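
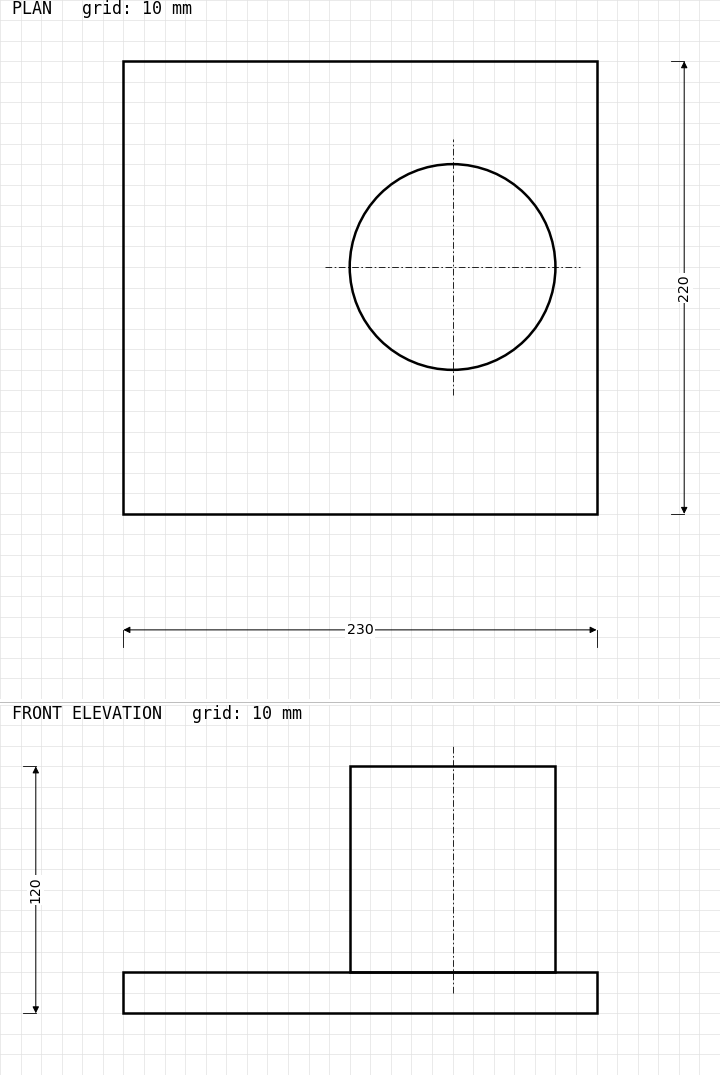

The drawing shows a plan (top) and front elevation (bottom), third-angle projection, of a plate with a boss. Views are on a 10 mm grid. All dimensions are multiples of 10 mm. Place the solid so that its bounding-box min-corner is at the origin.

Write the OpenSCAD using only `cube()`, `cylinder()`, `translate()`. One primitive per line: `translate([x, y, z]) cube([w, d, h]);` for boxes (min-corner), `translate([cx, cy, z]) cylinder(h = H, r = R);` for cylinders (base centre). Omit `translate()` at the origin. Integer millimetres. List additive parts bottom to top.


cube([230, 220, 20]);
translate([160, 120, 20]) cylinder(h = 100, r = 50);


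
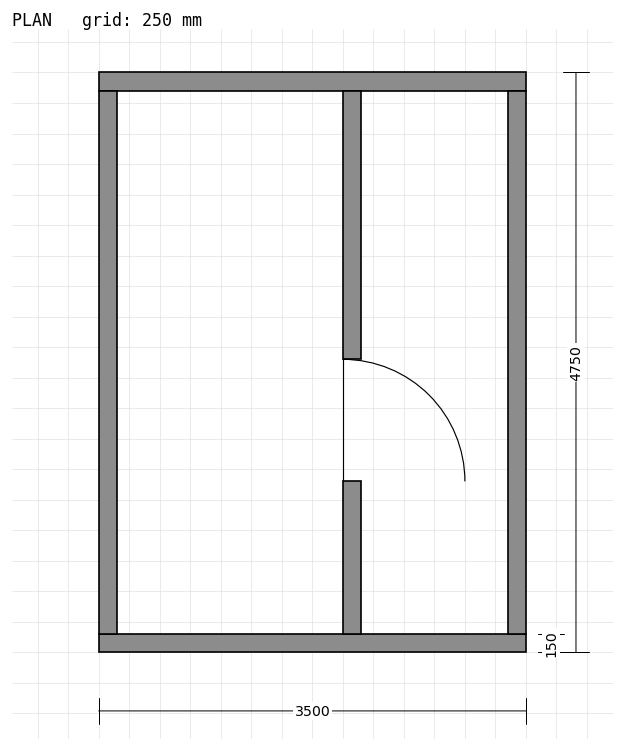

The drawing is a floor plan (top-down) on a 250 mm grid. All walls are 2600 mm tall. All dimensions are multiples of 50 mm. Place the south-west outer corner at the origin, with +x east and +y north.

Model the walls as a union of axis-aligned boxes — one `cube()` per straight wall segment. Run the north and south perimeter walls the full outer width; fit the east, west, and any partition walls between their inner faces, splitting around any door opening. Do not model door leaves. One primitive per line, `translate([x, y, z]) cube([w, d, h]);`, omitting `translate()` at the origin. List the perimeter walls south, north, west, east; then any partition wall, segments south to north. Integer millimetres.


cube([3500, 150, 2600]);
translate([0, 4600, 0]) cube([3500, 150, 2600]);
translate([0, 150, 0]) cube([150, 4450, 2600]);
translate([3350, 150, 0]) cube([150, 4450, 2600]);
translate([2000, 150, 0]) cube([150, 1250, 2600]);
translate([2000, 2400, 0]) cube([150, 2200, 2600]);


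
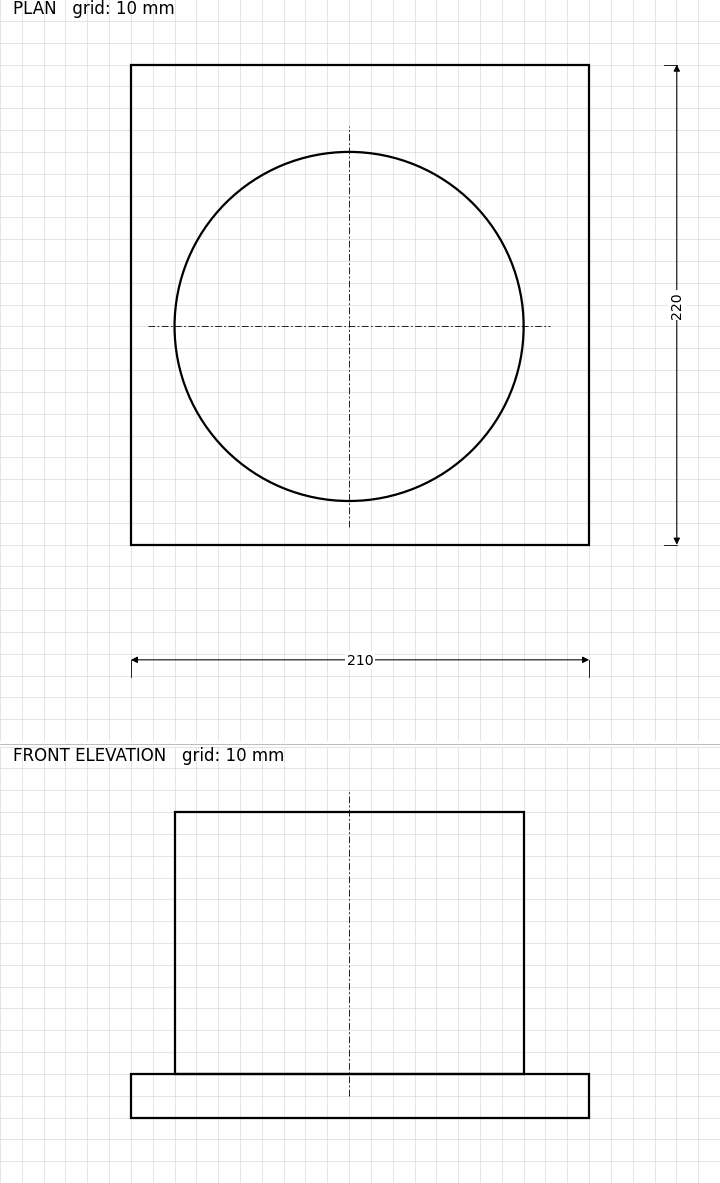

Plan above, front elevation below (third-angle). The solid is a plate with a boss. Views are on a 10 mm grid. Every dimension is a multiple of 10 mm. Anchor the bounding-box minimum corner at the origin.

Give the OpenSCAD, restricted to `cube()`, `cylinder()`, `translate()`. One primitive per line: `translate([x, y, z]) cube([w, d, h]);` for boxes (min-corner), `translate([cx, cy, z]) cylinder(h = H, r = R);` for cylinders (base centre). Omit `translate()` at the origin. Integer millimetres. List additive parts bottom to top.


cube([210, 220, 20]);
translate([100, 100, 20]) cylinder(h = 120, r = 80);


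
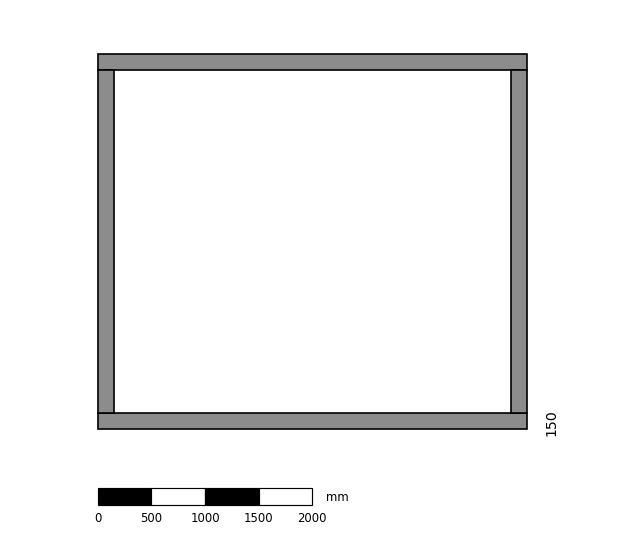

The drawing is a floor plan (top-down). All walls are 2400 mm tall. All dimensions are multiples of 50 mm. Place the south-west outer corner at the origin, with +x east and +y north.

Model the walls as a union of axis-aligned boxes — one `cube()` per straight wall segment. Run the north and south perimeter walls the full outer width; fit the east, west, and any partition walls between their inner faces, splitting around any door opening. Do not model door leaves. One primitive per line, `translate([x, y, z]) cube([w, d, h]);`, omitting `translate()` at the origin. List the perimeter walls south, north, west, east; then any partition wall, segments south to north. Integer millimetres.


cube([4000, 150, 2400]);
translate([0, 3350, 0]) cube([4000, 150, 2400]);
translate([0, 150, 0]) cube([150, 3200, 2400]);
translate([3850, 150, 0]) cube([150, 3200, 2400]);


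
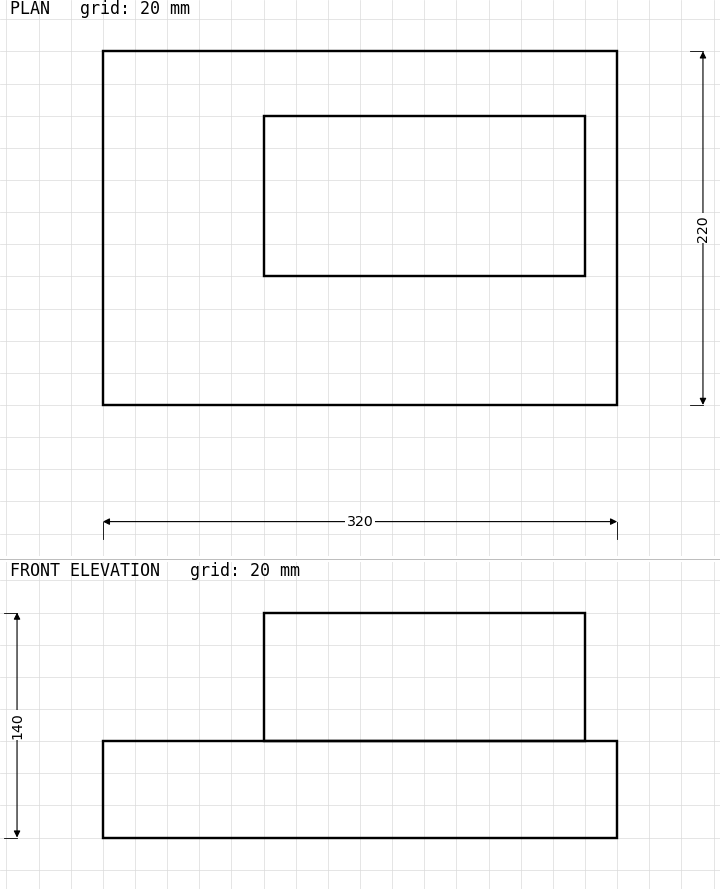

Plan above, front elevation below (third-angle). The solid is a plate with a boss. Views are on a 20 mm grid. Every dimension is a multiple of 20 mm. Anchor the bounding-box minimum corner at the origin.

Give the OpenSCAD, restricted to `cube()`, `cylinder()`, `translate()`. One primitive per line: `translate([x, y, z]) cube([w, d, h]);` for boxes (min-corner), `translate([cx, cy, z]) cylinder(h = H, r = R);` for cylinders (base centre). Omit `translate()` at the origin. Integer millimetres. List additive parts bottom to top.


cube([320, 220, 60]);
translate([100, 80, 60]) cube([200, 100, 80]);


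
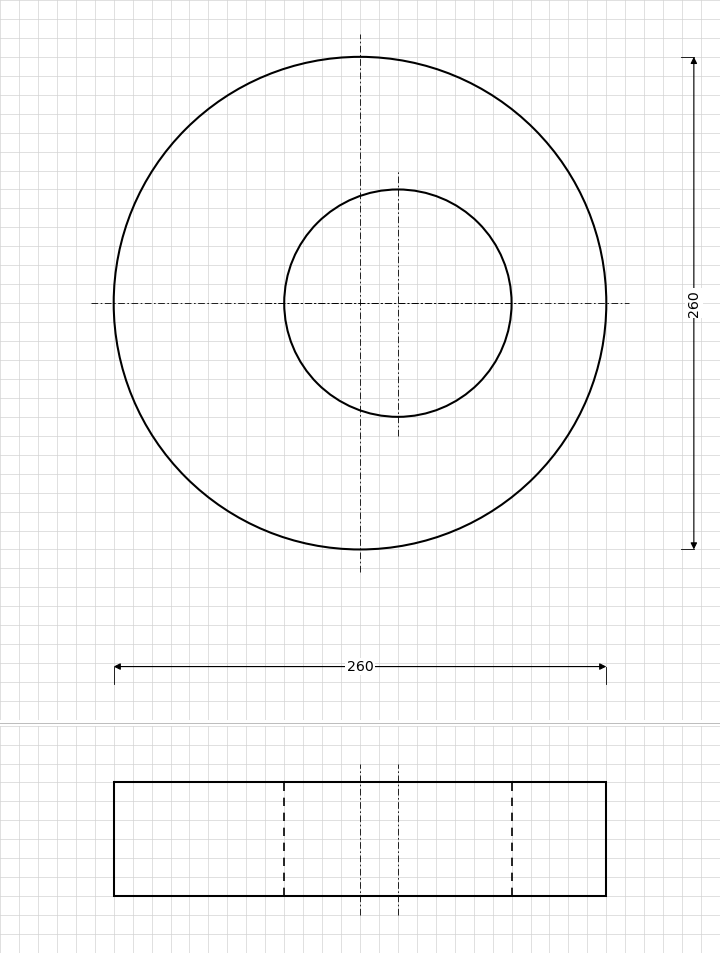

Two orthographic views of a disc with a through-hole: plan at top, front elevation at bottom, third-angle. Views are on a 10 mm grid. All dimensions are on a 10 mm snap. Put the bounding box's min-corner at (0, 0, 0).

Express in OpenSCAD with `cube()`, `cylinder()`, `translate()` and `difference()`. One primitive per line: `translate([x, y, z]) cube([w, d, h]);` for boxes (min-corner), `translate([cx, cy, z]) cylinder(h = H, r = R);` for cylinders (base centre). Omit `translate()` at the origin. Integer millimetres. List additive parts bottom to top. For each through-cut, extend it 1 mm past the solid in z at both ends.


difference() {
  translate([130, 130, 0]) cylinder(h = 60, r = 130);
  translate([150, 130, -1]) cylinder(h = 62, r = 60);
}


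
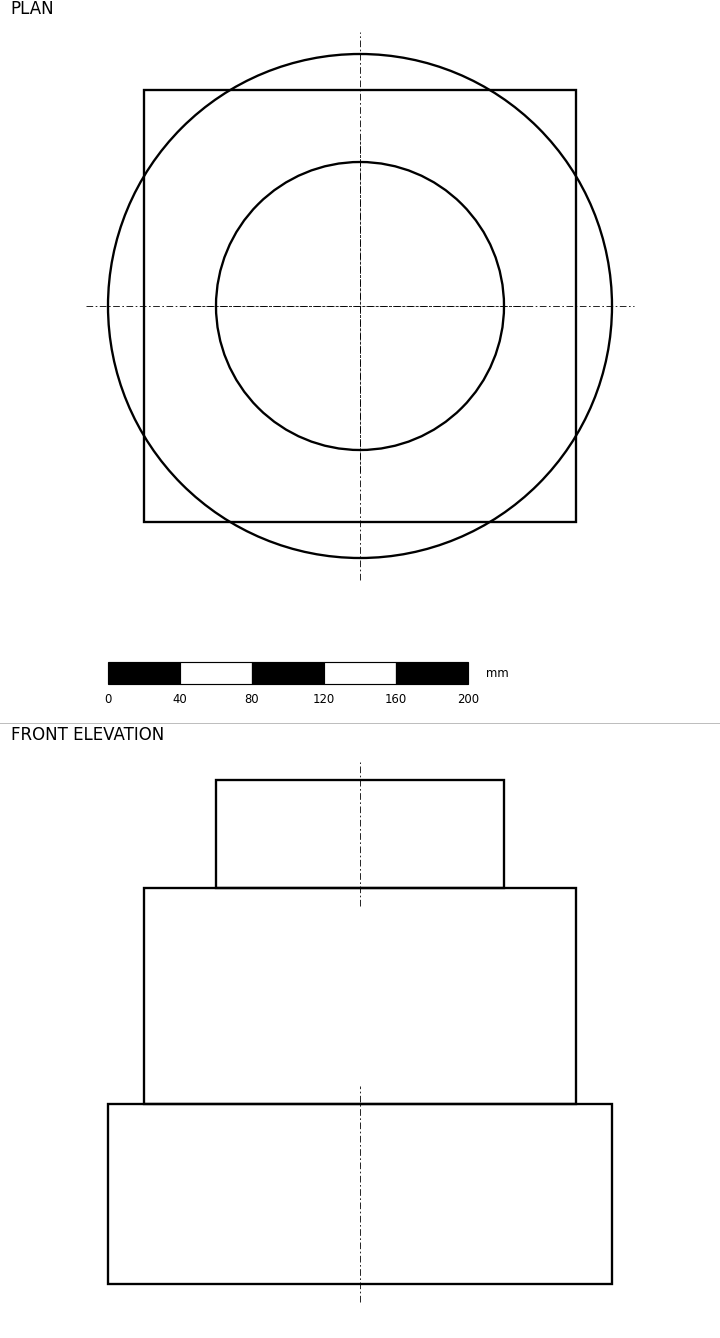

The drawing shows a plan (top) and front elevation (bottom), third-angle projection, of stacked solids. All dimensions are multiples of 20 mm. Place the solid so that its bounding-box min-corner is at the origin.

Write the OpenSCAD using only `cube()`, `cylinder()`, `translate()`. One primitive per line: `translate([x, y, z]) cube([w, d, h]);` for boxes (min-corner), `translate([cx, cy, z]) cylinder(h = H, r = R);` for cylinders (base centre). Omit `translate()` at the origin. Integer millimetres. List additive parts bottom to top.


translate([140, 140, 0]) cylinder(h = 100, r = 140);
translate([20, 20, 100]) cube([240, 240, 120]);
translate([140, 140, 220]) cylinder(h = 60, r = 80);


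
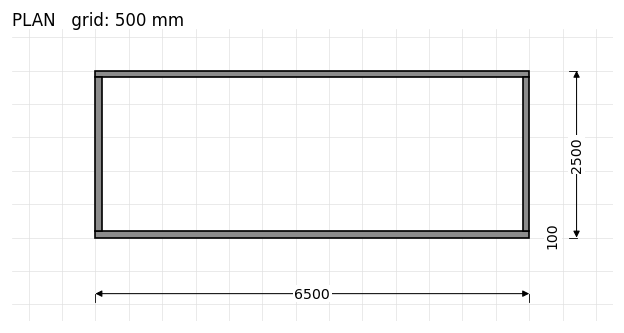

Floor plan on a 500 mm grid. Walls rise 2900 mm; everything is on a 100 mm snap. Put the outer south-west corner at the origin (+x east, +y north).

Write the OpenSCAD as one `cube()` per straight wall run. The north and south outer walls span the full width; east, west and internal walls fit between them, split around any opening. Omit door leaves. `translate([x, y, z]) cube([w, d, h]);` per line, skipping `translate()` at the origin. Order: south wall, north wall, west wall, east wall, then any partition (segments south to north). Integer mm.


cube([6500, 100, 2900]);
translate([0, 2400, 0]) cube([6500, 100, 2900]);
translate([0, 100, 0]) cube([100, 2300, 2900]);
translate([6400, 100, 0]) cube([100, 2300, 2900]);


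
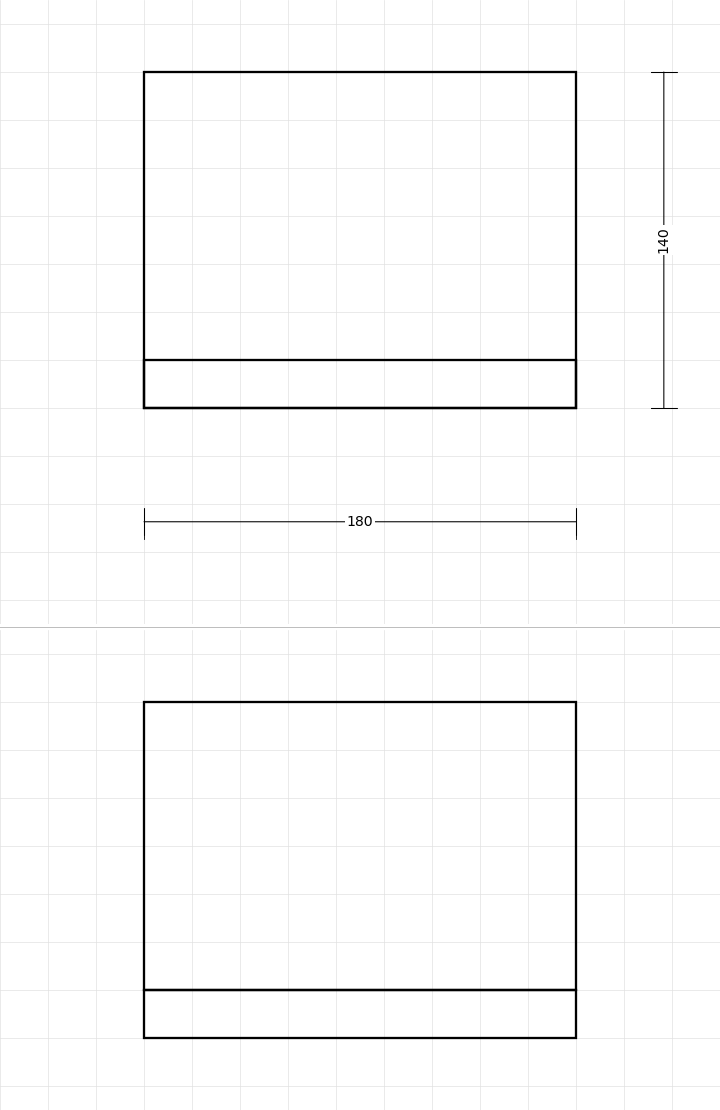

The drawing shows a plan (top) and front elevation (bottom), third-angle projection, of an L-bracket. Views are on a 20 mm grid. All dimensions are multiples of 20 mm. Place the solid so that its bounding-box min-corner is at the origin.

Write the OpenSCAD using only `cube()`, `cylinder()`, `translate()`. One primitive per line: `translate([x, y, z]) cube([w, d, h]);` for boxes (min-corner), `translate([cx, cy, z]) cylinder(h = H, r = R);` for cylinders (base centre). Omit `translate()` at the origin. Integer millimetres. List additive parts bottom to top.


cube([180, 140, 20]);
translate([0, 0, 20]) cube([180, 20, 120]);


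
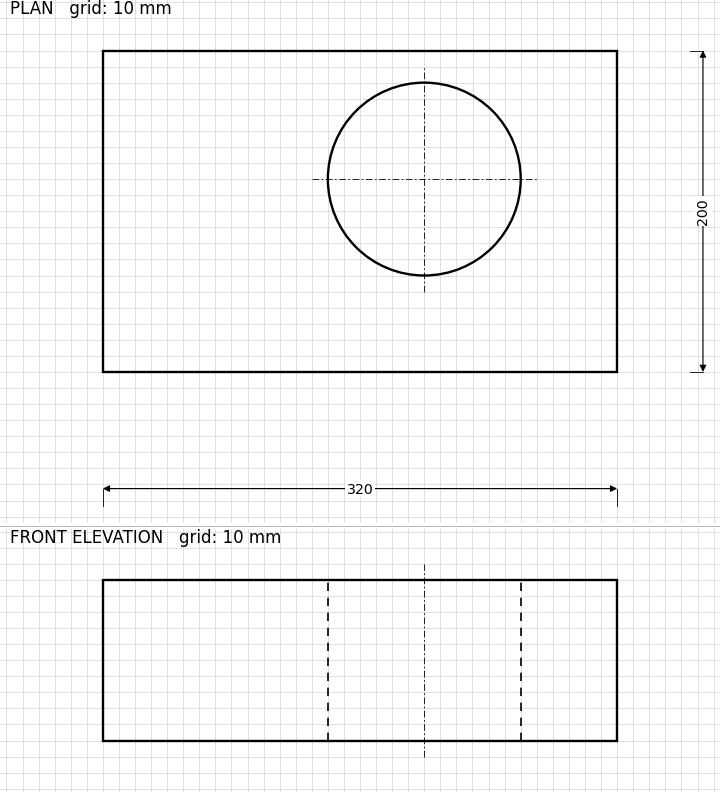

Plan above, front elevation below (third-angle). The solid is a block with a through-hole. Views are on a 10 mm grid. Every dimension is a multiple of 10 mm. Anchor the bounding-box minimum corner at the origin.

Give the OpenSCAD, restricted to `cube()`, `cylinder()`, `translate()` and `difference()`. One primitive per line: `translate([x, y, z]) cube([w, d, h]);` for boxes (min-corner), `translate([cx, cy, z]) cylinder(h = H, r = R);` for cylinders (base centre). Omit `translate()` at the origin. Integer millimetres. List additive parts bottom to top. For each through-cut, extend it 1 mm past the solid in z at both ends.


difference() {
  cube([320, 200, 100]);
  translate([200, 120, -1]) cylinder(h = 102, r = 60);
}


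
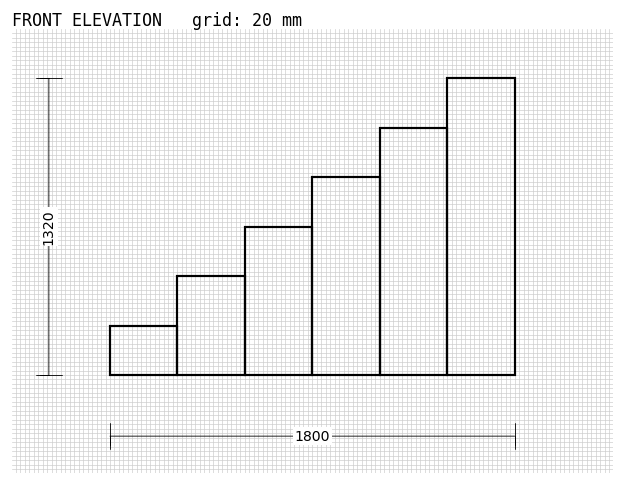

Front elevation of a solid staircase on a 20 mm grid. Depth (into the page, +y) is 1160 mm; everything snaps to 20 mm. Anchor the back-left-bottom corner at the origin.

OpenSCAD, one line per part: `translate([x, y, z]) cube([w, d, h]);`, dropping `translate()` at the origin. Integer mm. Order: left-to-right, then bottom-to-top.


cube([300, 1160, 220]);
translate([300, 0, 0]) cube([300, 1160, 440]);
translate([600, 0, 0]) cube([300, 1160, 660]);
translate([900, 0, 0]) cube([300, 1160, 880]);
translate([1200, 0, 0]) cube([300, 1160, 1100]);
translate([1500, 0, 0]) cube([300, 1160, 1320]);


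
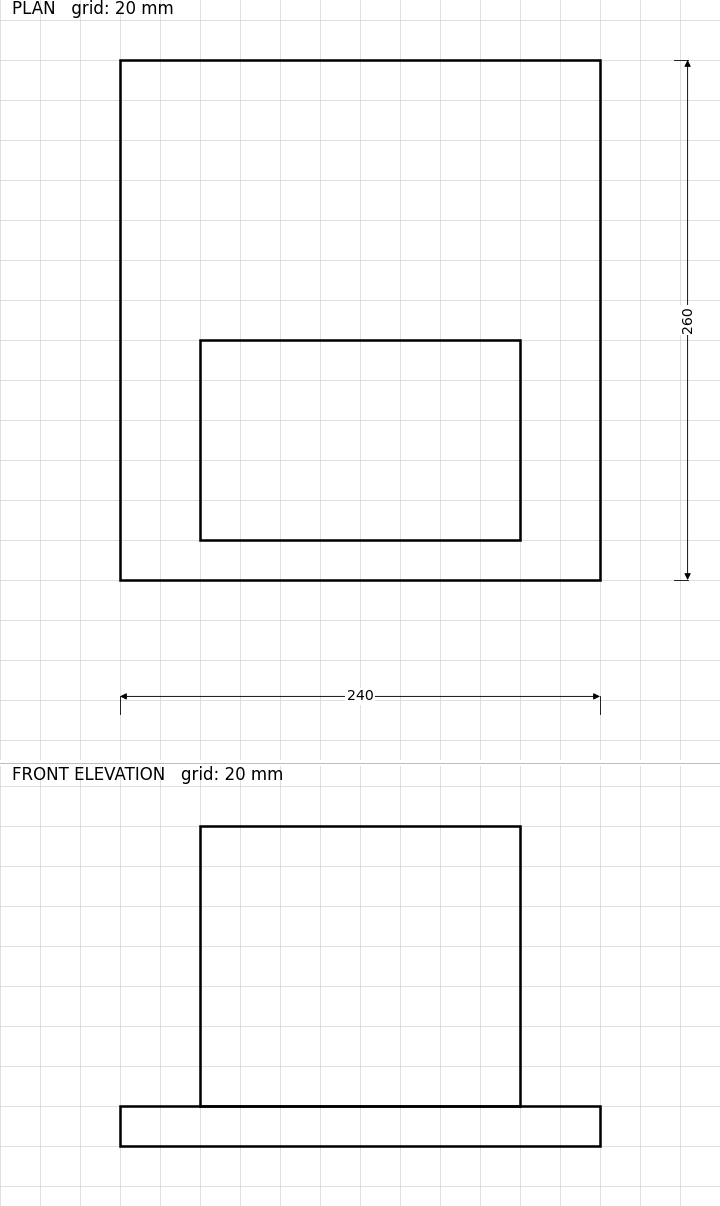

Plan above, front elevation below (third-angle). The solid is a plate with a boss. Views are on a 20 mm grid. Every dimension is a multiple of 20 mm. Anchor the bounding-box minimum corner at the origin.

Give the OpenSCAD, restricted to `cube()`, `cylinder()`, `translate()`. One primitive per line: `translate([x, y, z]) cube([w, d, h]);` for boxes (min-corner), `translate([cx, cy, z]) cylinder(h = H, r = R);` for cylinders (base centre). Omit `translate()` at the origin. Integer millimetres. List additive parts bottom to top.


cube([240, 260, 20]);
translate([40, 20, 20]) cube([160, 100, 140]);


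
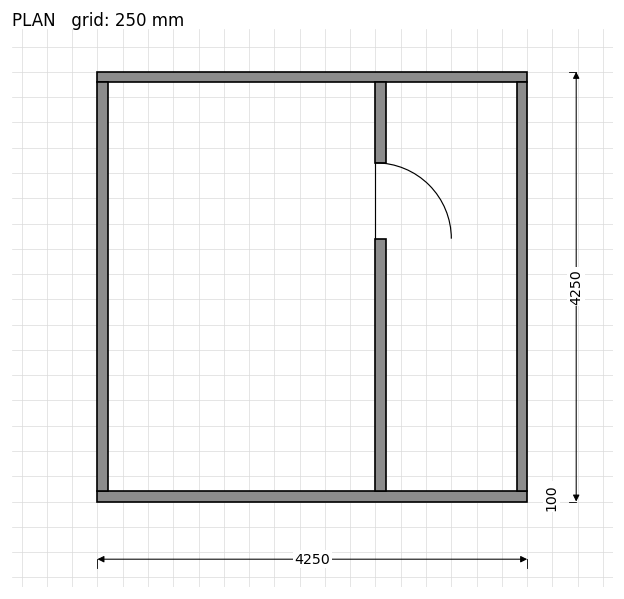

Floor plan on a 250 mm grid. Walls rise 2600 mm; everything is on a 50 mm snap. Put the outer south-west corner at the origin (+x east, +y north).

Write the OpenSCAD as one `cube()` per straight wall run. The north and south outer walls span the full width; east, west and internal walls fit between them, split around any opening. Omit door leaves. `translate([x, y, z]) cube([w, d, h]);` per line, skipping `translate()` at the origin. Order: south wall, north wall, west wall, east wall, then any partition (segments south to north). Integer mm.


cube([4250, 100, 2600]);
translate([0, 4150, 0]) cube([4250, 100, 2600]);
translate([0, 100, 0]) cube([100, 4050, 2600]);
translate([4150, 100, 0]) cube([100, 4050, 2600]);
translate([2750, 100, 0]) cube([100, 2500, 2600]);
translate([2750, 3350, 0]) cube([100, 800, 2600]);


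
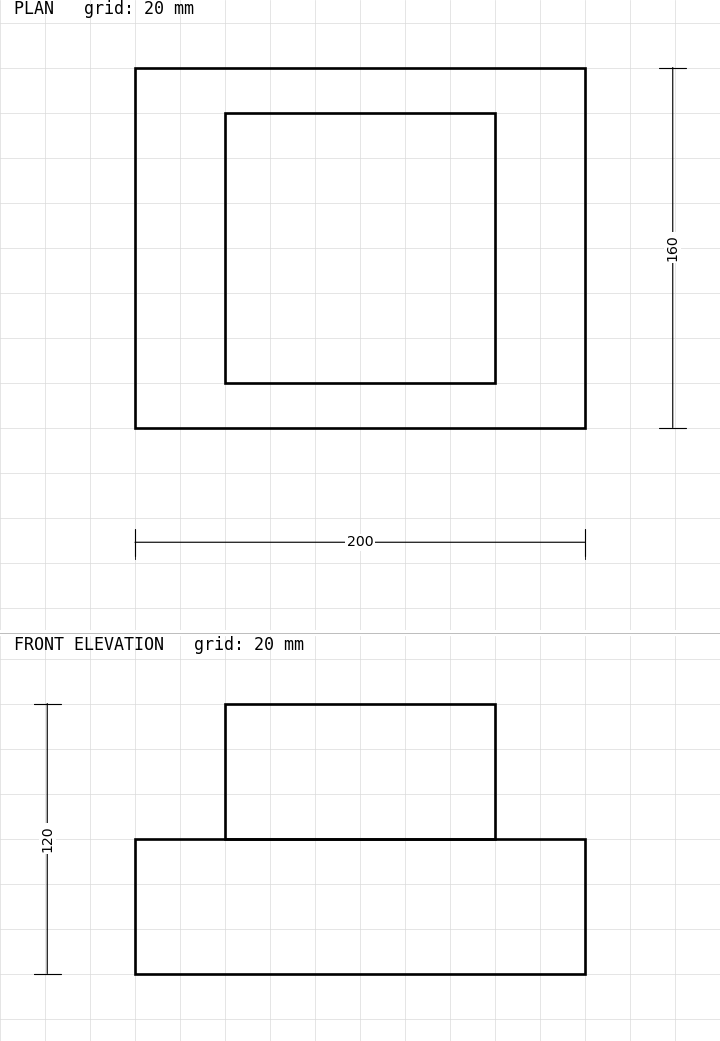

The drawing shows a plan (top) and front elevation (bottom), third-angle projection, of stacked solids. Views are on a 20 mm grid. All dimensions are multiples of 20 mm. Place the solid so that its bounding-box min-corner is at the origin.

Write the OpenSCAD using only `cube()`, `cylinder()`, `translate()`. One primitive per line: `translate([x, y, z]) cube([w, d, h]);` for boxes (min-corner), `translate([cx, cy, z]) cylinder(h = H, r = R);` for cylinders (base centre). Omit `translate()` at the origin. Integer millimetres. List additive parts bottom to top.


cube([200, 160, 60]);
translate([40, 20, 60]) cube([120, 120, 60]);


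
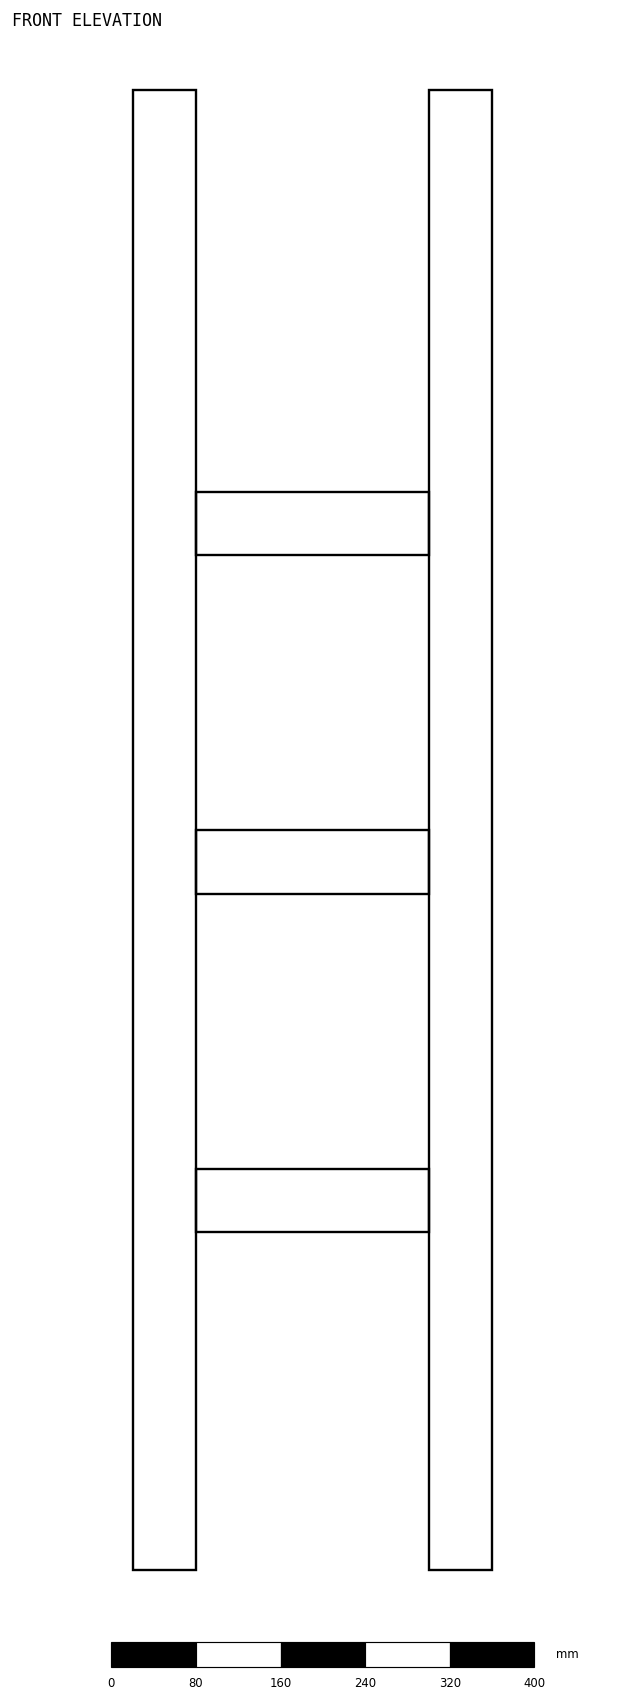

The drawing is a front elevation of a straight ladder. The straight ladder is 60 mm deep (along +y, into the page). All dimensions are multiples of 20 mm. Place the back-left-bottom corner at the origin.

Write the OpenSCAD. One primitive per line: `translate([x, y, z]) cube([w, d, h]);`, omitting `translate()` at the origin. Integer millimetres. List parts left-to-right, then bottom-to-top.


cube([60, 60, 1400]);
translate([60, 0, 320]) cube([220, 60, 60]);
translate([60, 0, 640]) cube([220, 60, 60]);
translate([60, 0, 960]) cube([220, 60, 60]);
translate([280, 0, 0]) cube([60, 60, 1400]);


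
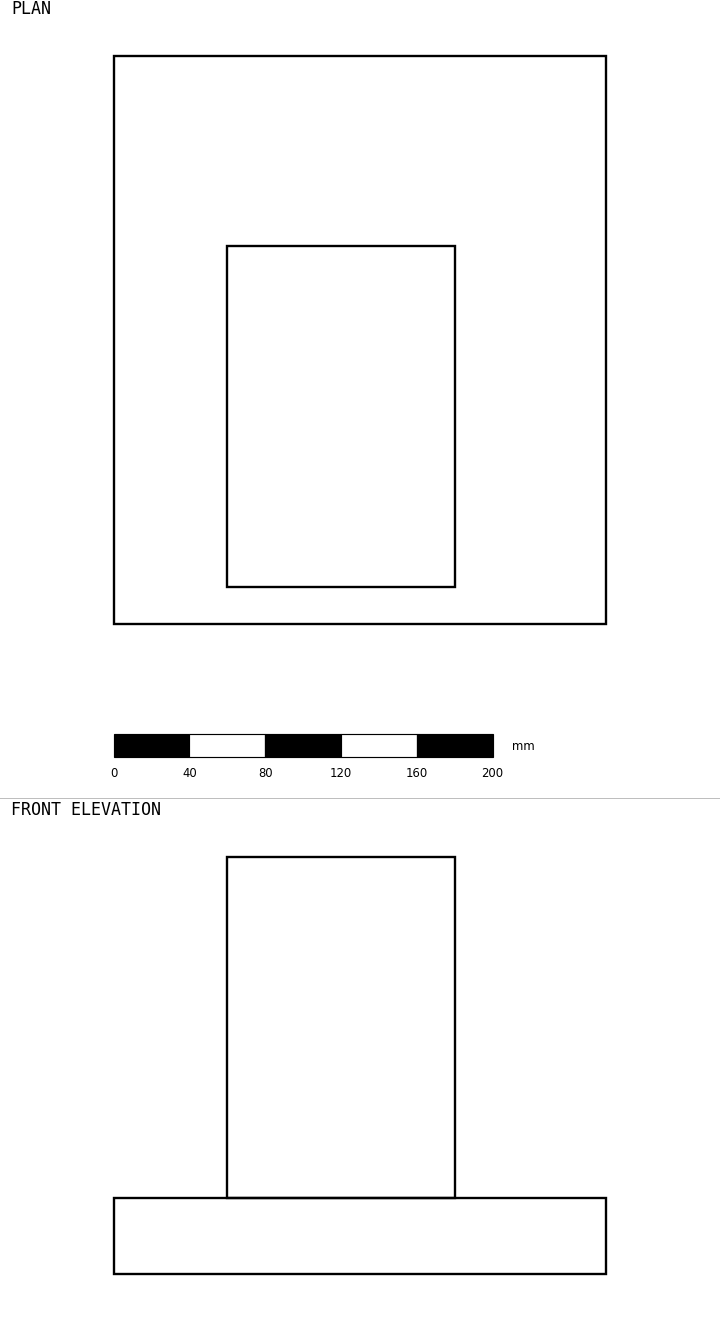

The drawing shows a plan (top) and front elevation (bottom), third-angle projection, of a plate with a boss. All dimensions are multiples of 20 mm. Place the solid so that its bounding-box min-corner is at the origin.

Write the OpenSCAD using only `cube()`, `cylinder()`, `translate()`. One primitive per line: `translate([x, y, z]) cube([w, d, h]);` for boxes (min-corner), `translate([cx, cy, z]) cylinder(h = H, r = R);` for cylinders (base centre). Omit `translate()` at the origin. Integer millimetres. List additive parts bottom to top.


cube([260, 300, 40]);
translate([60, 20, 40]) cube([120, 180, 180]);


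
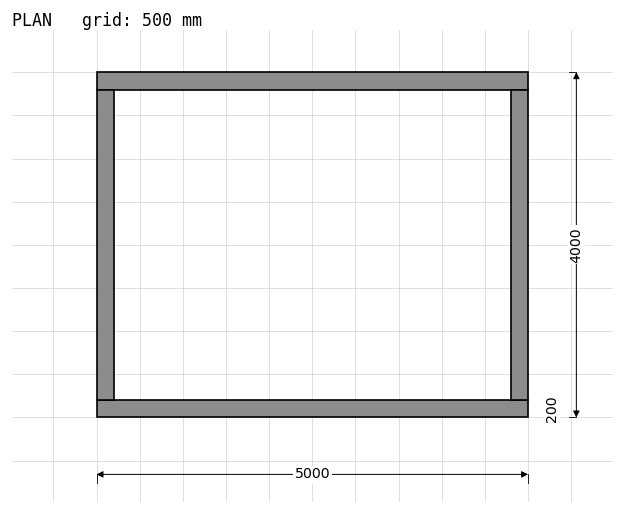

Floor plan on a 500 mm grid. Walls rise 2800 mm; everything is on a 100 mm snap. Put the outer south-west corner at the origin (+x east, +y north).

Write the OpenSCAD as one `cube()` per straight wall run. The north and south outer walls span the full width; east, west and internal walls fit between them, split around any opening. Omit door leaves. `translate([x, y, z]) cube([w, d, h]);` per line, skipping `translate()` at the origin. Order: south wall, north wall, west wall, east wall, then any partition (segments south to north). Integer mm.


cube([5000, 200, 2800]);
translate([0, 3800, 0]) cube([5000, 200, 2800]);
translate([0, 200, 0]) cube([200, 3600, 2800]);
translate([4800, 200, 0]) cube([200, 3600, 2800]);


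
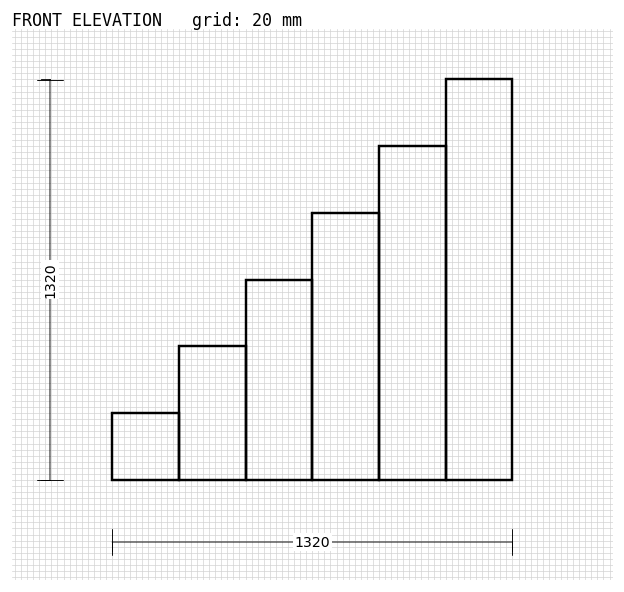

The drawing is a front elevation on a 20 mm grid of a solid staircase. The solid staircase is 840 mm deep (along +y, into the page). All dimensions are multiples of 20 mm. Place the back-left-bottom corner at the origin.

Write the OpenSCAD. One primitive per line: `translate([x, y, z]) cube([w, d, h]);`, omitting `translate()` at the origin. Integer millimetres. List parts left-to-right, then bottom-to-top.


cube([220, 840, 220]);
translate([220, 0, 0]) cube([220, 840, 440]);
translate([440, 0, 0]) cube([220, 840, 660]);
translate([660, 0, 0]) cube([220, 840, 880]);
translate([880, 0, 0]) cube([220, 840, 1100]);
translate([1100, 0, 0]) cube([220, 840, 1320]);


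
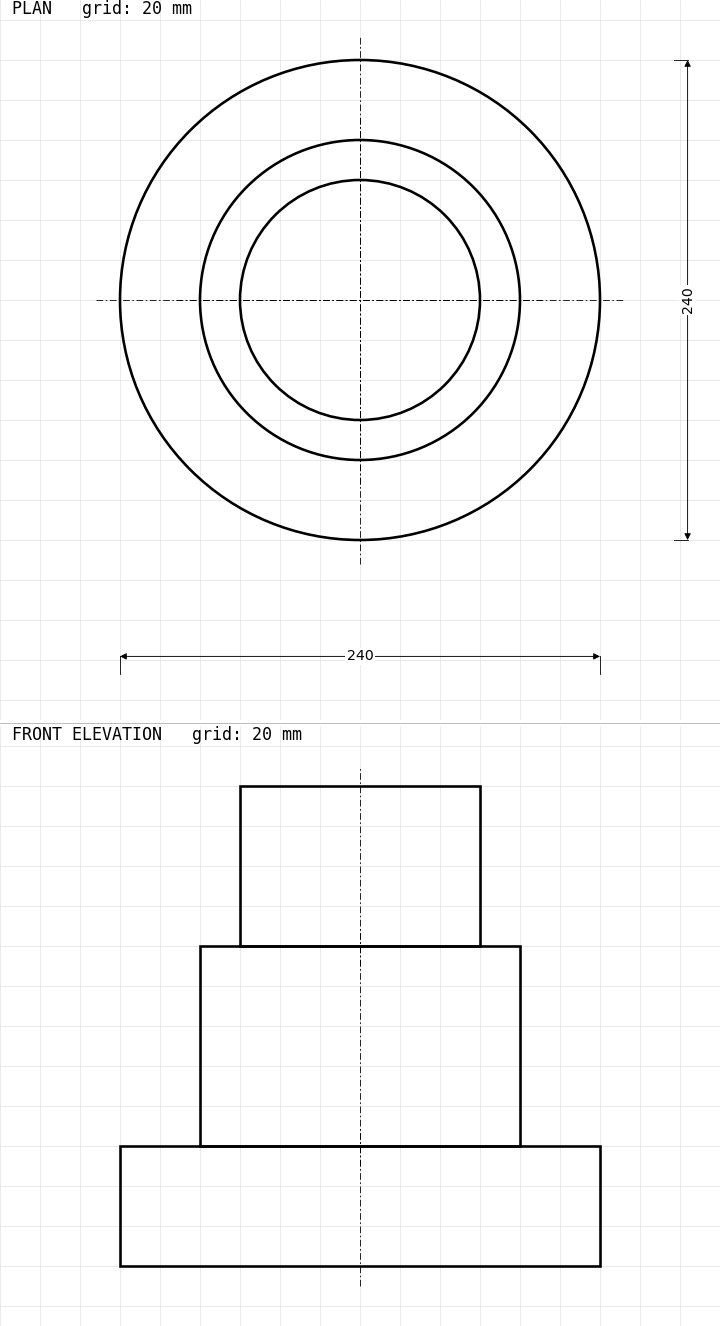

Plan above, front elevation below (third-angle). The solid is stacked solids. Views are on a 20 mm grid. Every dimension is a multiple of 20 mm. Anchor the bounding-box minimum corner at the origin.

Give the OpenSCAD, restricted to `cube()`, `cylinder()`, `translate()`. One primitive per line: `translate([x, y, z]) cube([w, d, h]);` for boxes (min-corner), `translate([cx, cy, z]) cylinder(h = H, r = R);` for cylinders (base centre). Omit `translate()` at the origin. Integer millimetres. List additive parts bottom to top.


translate([120, 120, 0]) cylinder(h = 60, r = 120);
translate([120, 120, 60]) cylinder(h = 100, r = 80);
translate([120, 120, 160]) cylinder(h = 80, r = 60);


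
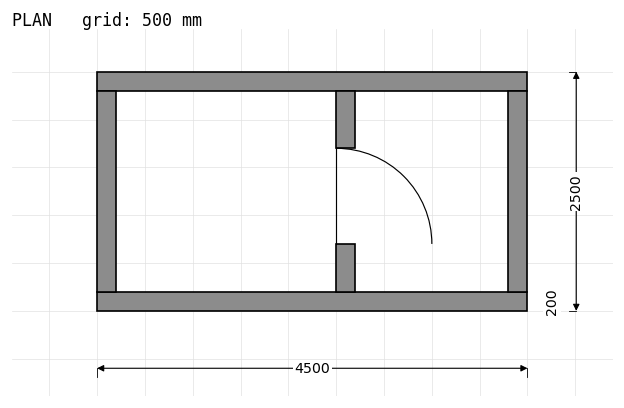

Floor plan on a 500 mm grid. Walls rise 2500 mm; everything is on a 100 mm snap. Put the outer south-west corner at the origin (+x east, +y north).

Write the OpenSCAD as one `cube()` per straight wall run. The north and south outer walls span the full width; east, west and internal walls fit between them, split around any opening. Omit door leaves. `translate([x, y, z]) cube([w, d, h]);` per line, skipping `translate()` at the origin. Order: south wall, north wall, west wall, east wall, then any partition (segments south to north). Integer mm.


cube([4500, 200, 2500]);
translate([0, 2300, 0]) cube([4500, 200, 2500]);
translate([0, 200, 0]) cube([200, 2100, 2500]);
translate([4300, 200, 0]) cube([200, 2100, 2500]);
translate([2500, 200, 0]) cube([200, 500, 2500]);
translate([2500, 1700, 0]) cube([200, 600, 2500]);


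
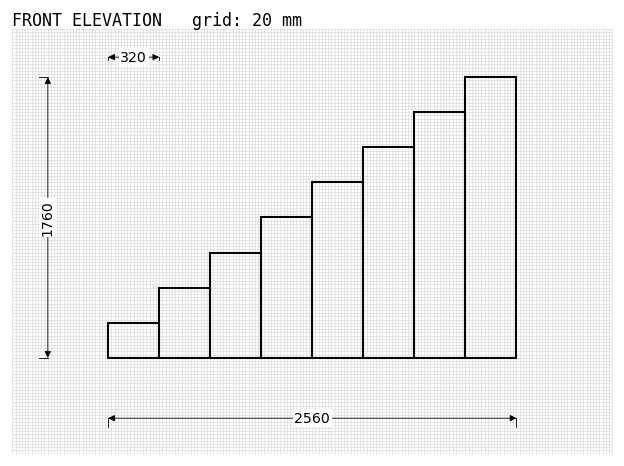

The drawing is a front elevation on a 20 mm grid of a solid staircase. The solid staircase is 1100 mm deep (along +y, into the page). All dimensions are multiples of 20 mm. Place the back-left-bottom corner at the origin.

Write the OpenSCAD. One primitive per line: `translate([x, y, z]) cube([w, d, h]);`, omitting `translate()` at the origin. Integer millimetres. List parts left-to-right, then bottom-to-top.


cube([320, 1100, 220]);
translate([320, 0, 0]) cube([320, 1100, 440]);
translate([640, 0, 0]) cube([320, 1100, 660]);
translate([960, 0, 0]) cube([320, 1100, 880]);
translate([1280, 0, 0]) cube([320, 1100, 1100]);
translate([1600, 0, 0]) cube([320, 1100, 1320]);
translate([1920, 0, 0]) cube([320, 1100, 1540]);
translate([2240, 0, 0]) cube([320, 1100, 1760]);


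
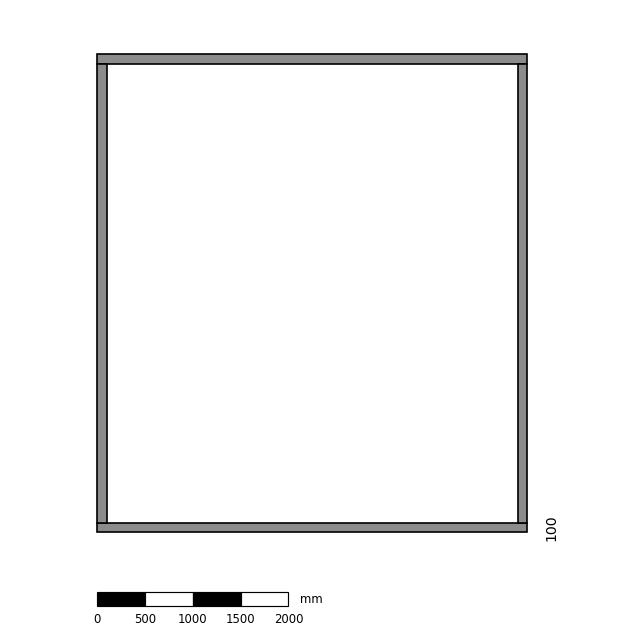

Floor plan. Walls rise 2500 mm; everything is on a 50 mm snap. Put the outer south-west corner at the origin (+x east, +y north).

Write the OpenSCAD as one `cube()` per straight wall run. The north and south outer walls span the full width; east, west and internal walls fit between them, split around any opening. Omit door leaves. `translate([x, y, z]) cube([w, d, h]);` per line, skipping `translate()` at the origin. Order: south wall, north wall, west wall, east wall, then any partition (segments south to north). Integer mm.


cube([4500, 100, 2500]);
translate([0, 4900, 0]) cube([4500, 100, 2500]);
translate([0, 100, 0]) cube([100, 4800, 2500]);
translate([4400, 100, 0]) cube([100, 4800, 2500]);


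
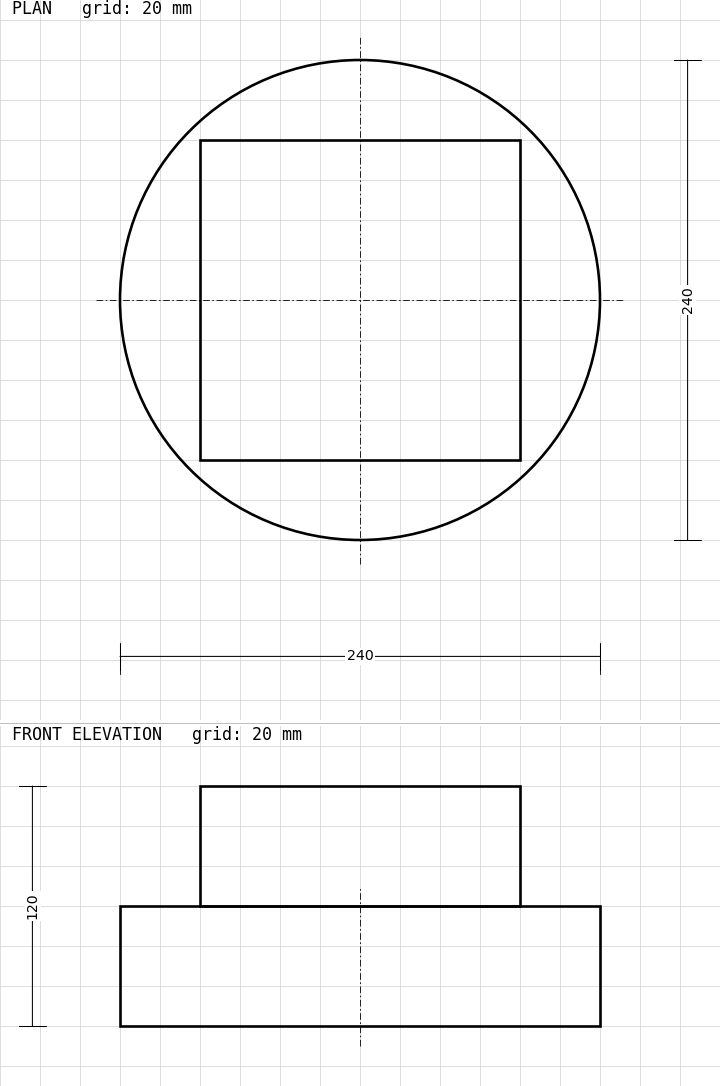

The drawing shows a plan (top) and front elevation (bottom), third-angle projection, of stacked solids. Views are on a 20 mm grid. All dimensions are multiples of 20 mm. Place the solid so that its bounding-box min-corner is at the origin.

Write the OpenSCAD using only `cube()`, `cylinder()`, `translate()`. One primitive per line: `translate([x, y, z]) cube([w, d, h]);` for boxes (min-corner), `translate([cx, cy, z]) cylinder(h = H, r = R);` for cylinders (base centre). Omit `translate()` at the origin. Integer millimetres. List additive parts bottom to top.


translate([120, 120, 0]) cylinder(h = 60, r = 120);
translate([40, 40, 60]) cube([160, 160, 60]);


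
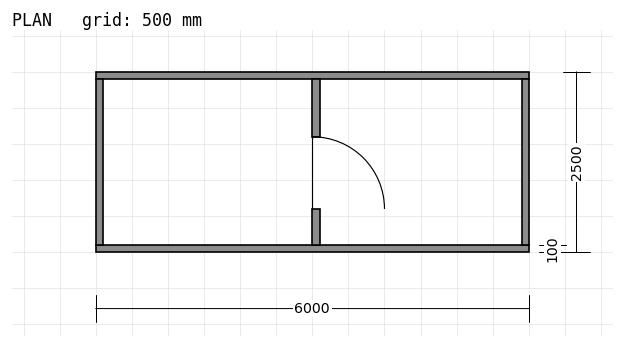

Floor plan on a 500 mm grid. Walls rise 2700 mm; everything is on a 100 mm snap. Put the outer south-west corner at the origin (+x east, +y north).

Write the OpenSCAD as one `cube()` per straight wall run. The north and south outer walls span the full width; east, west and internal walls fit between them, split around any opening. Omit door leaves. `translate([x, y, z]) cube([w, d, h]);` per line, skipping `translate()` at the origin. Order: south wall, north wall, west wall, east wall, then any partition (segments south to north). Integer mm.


cube([6000, 100, 2700]);
translate([0, 2400, 0]) cube([6000, 100, 2700]);
translate([0, 100, 0]) cube([100, 2300, 2700]);
translate([5900, 100, 0]) cube([100, 2300, 2700]);
translate([3000, 100, 0]) cube([100, 500, 2700]);
translate([3000, 1600, 0]) cube([100, 800, 2700]);


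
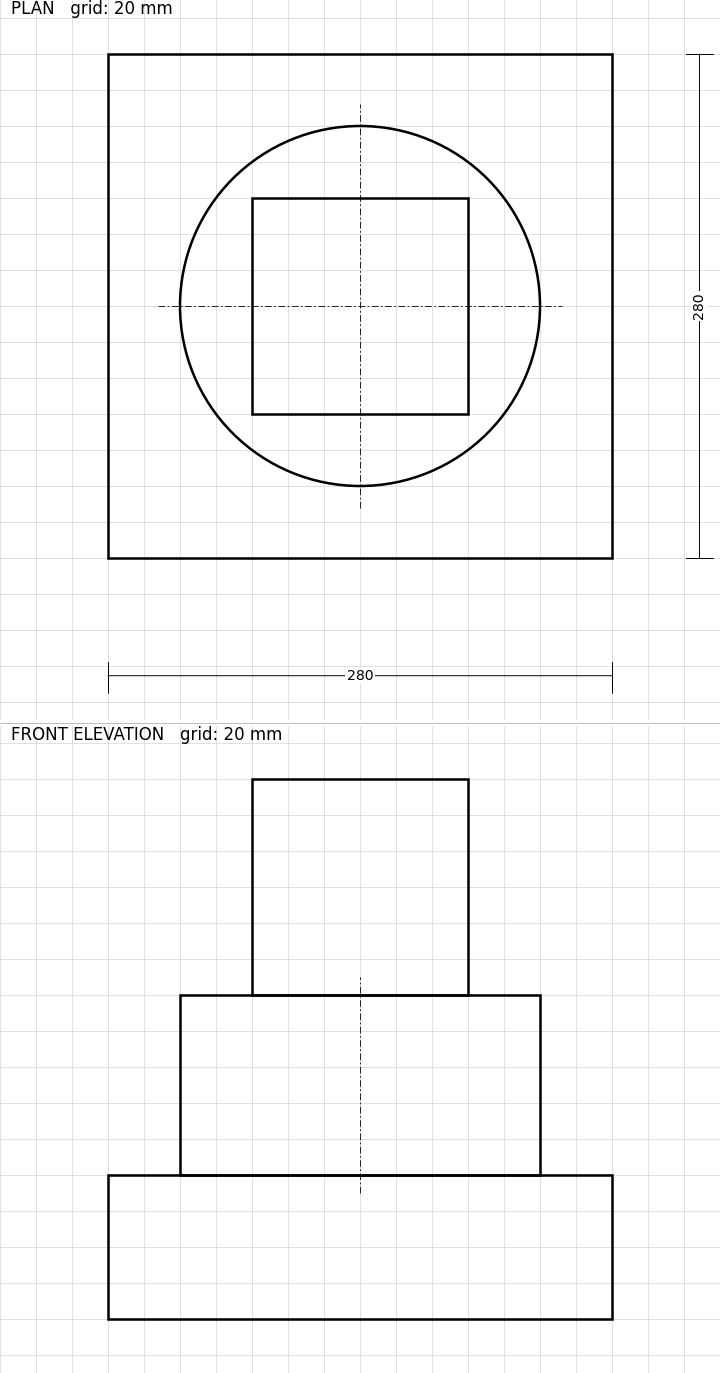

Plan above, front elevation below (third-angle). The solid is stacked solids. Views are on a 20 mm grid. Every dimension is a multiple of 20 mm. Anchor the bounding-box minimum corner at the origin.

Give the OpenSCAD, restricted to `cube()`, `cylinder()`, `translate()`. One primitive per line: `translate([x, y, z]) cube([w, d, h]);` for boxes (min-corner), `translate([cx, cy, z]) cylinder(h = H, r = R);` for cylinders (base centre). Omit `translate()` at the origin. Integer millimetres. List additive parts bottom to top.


cube([280, 280, 80]);
translate([140, 140, 80]) cylinder(h = 100, r = 100);
translate([80, 80, 180]) cube([120, 120, 120]);


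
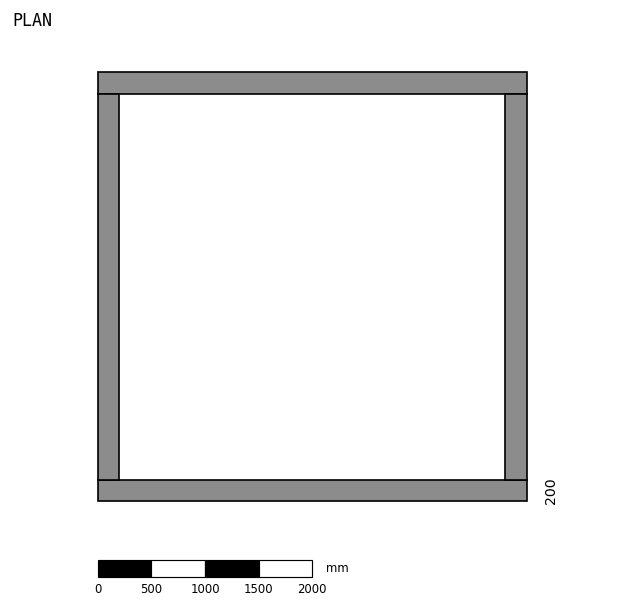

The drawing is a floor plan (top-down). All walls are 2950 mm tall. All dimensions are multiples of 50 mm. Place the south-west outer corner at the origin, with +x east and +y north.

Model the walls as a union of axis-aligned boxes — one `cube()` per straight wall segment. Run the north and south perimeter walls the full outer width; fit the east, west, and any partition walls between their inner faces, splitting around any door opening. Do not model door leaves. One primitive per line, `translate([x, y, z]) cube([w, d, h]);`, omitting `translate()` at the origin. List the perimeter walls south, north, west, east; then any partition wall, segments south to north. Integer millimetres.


cube([4000, 200, 2950]);
translate([0, 3800, 0]) cube([4000, 200, 2950]);
translate([0, 200, 0]) cube([200, 3600, 2950]);
translate([3800, 200, 0]) cube([200, 3600, 2950]);


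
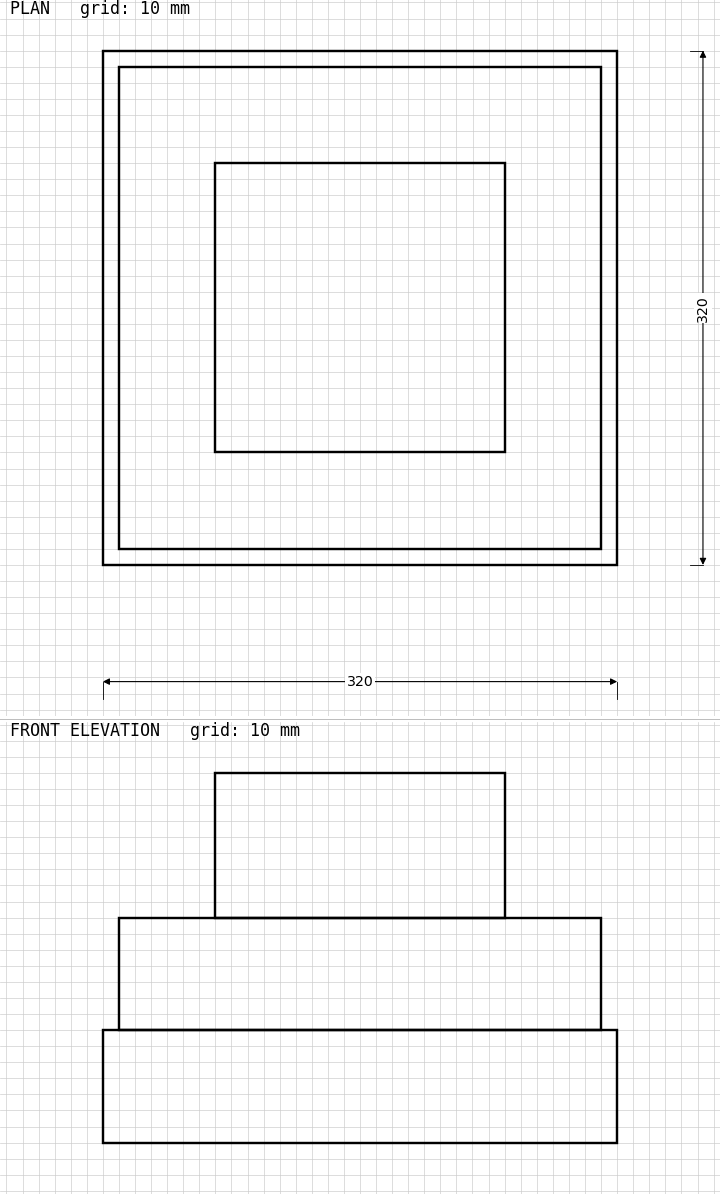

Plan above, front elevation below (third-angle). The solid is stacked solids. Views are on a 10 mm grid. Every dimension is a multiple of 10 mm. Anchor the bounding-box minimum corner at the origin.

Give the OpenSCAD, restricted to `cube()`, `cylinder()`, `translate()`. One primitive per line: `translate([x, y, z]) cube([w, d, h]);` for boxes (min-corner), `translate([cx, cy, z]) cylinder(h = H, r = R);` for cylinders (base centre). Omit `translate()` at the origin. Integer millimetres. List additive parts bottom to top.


cube([320, 320, 70]);
translate([10, 10, 70]) cube([300, 300, 70]);
translate([70, 70, 140]) cube([180, 180, 90]);


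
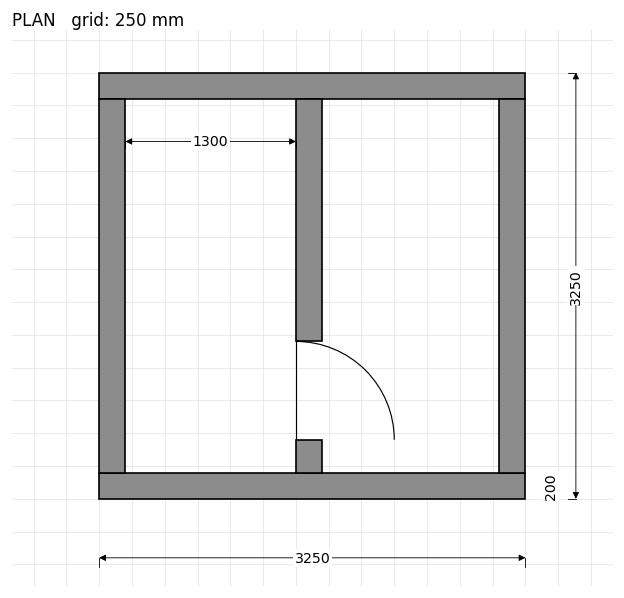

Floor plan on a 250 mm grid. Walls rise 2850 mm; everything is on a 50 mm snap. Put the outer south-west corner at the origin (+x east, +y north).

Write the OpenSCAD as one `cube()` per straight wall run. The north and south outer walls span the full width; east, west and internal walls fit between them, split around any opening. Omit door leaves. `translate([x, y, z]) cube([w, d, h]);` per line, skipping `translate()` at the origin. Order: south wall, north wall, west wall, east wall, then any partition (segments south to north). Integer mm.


cube([3250, 200, 2850]);
translate([0, 3050, 0]) cube([3250, 200, 2850]);
translate([0, 200, 0]) cube([200, 2850, 2850]);
translate([3050, 200, 0]) cube([200, 2850, 2850]);
translate([1500, 200, 0]) cube([200, 250, 2850]);
translate([1500, 1200, 0]) cube([200, 1850, 2850]);


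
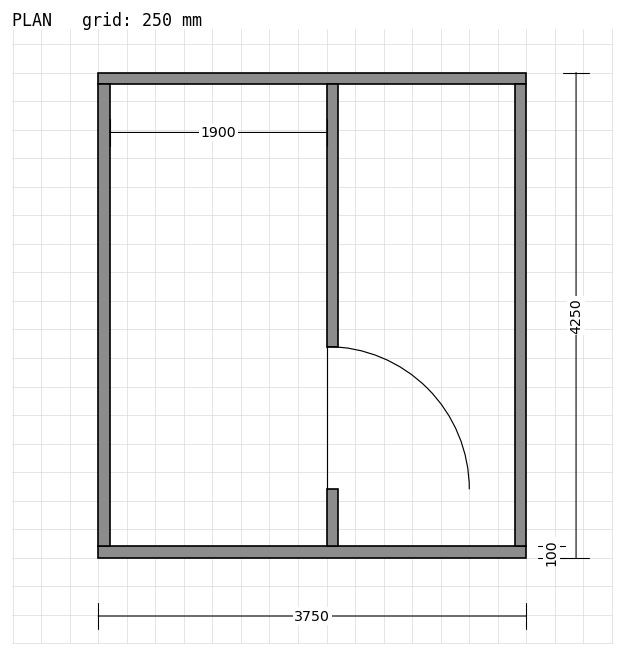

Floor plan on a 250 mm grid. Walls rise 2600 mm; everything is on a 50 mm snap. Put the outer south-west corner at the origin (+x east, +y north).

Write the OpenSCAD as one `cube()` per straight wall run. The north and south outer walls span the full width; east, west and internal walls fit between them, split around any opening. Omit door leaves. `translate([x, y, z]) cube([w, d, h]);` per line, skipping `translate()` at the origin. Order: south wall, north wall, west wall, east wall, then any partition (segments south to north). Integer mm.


cube([3750, 100, 2600]);
translate([0, 4150, 0]) cube([3750, 100, 2600]);
translate([0, 100, 0]) cube([100, 4050, 2600]);
translate([3650, 100, 0]) cube([100, 4050, 2600]);
translate([2000, 100, 0]) cube([100, 500, 2600]);
translate([2000, 1850, 0]) cube([100, 2300, 2600]);


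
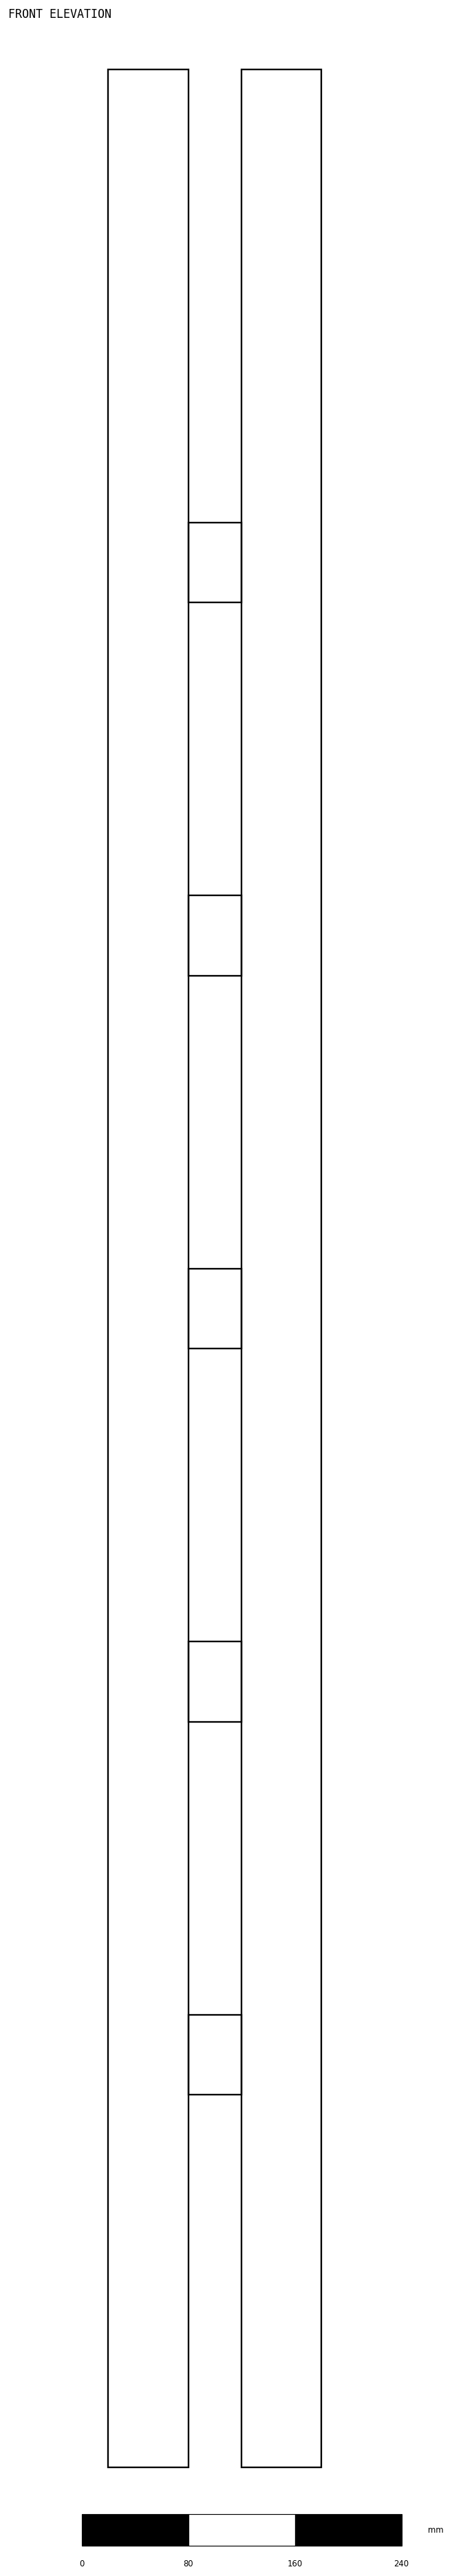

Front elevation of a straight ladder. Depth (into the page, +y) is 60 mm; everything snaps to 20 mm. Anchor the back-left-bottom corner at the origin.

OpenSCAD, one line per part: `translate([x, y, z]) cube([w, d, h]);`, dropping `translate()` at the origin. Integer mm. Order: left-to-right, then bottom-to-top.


cube([60, 60, 1800]);
translate([60, 0, 280]) cube([40, 60, 60]);
translate([60, 0, 560]) cube([40, 60, 60]);
translate([60, 0, 840]) cube([40, 60, 60]);
translate([60, 0, 1120]) cube([40, 60, 60]);
translate([60, 0, 1400]) cube([40, 60, 60]);
translate([100, 0, 0]) cube([60, 60, 1800]);


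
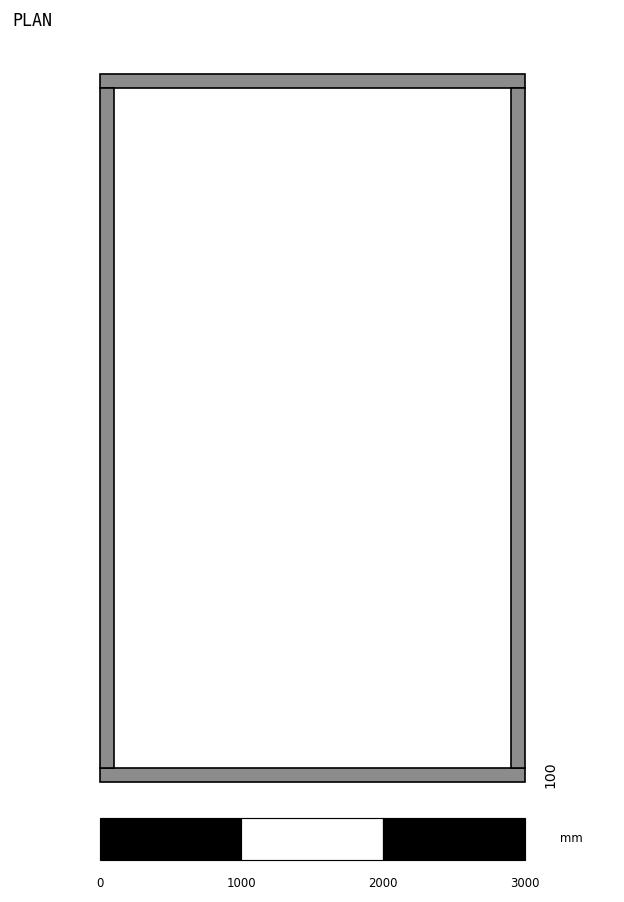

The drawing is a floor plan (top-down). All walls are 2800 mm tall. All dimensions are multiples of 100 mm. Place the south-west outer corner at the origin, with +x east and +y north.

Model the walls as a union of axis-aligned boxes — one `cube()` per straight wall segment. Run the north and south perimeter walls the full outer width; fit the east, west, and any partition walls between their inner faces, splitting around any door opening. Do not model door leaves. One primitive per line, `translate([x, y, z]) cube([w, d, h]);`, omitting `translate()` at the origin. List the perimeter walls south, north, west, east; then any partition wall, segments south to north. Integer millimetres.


cube([3000, 100, 2800]);
translate([0, 4900, 0]) cube([3000, 100, 2800]);
translate([0, 100, 0]) cube([100, 4800, 2800]);
translate([2900, 100, 0]) cube([100, 4800, 2800]);


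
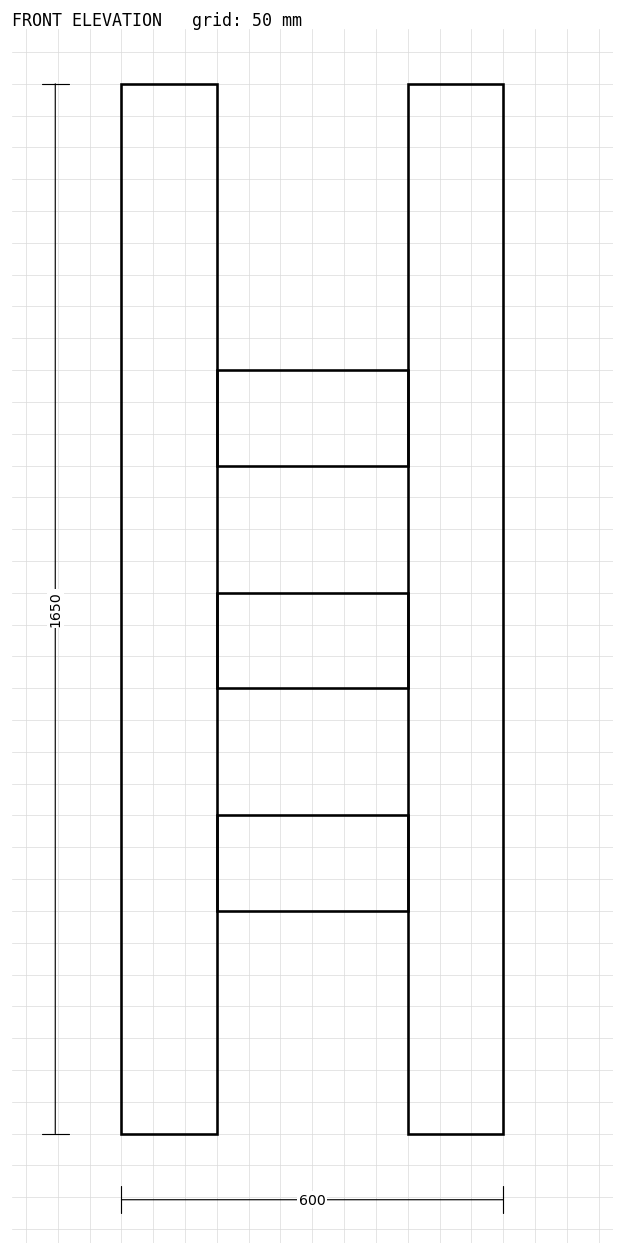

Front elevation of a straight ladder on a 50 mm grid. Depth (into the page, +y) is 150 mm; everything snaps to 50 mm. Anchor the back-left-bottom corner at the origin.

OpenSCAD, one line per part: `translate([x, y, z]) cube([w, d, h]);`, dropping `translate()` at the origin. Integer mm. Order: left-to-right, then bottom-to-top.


cube([150, 150, 1650]);
translate([150, 0, 350]) cube([300, 150, 150]);
translate([150, 0, 700]) cube([300, 150, 150]);
translate([150, 0, 1050]) cube([300, 150, 150]);
translate([450, 0, 0]) cube([150, 150, 1650]);


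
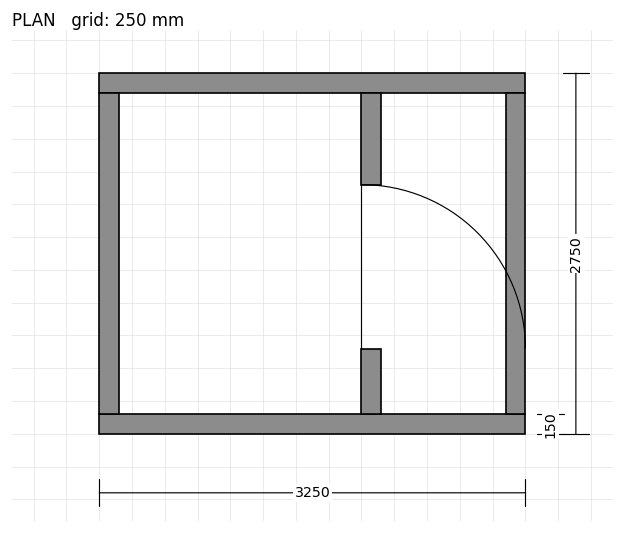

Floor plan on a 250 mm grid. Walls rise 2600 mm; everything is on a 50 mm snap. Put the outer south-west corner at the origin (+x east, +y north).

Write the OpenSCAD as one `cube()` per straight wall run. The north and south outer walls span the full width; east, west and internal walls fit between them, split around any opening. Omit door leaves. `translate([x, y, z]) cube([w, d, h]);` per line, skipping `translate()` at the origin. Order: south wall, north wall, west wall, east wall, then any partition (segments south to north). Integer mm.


cube([3250, 150, 2600]);
translate([0, 2600, 0]) cube([3250, 150, 2600]);
translate([0, 150, 0]) cube([150, 2450, 2600]);
translate([3100, 150, 0]) cube([150, 2450, 2600]);
translate([2000, 150, 0]) cube([150, 500, 2600]);
translate([2000, 1900, 0]) cube([150, 700, 2600]);


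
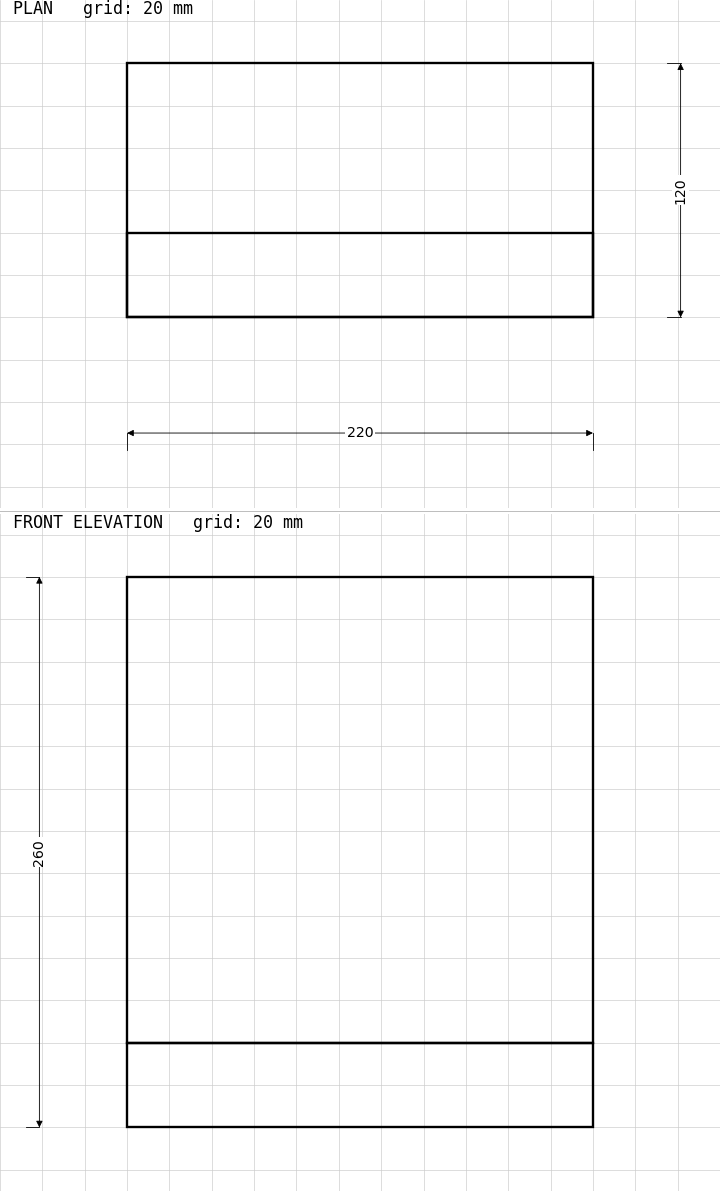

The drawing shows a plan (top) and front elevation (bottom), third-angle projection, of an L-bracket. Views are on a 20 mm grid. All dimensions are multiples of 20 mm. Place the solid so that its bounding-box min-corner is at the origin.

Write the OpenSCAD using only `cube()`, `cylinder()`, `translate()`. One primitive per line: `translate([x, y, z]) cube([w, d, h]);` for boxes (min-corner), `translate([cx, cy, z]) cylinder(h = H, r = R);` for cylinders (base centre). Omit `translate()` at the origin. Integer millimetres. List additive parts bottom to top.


cube([220, 120, 40]);
translate([0, 0, 40]) cube([220, 40, 220]);


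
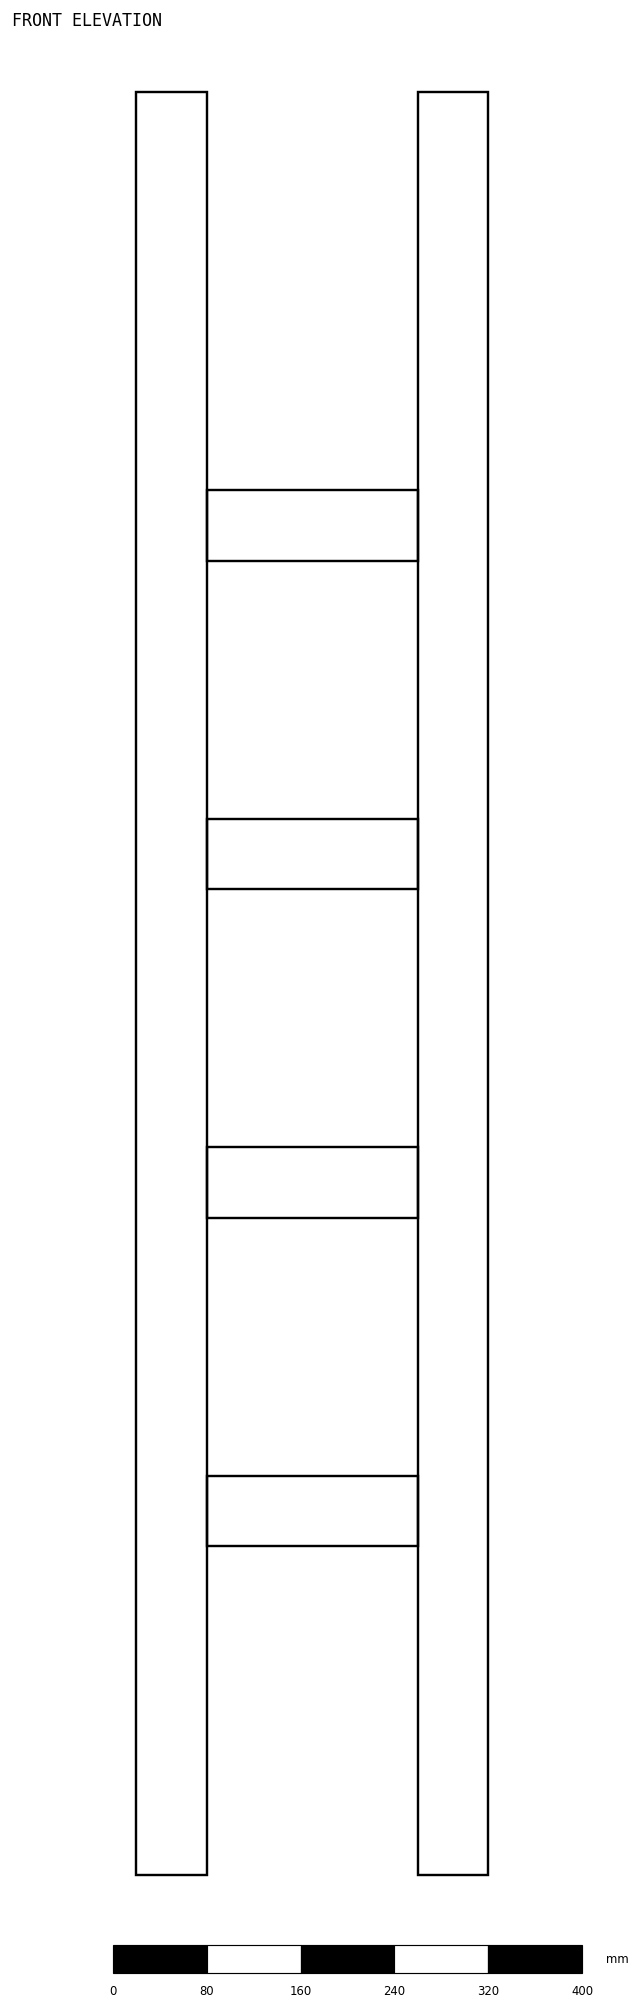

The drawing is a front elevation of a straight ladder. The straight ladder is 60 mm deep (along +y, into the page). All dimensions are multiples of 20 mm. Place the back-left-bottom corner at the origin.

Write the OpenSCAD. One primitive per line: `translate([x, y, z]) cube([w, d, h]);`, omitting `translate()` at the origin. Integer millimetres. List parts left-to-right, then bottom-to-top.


cube([60, 60, 1520]);
translate([60, 0, 280]) cube([180, 60, 60]);
translate([60, 0, 560]) cube([180, 60, 60]);
translate([60, 0, 840]) cube([180, 60, 60]);
translate([60, 0, 1120]) cube([180, 60, 60]);
translate([240, 0, 0]) cube([60, 60, 1520]);
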